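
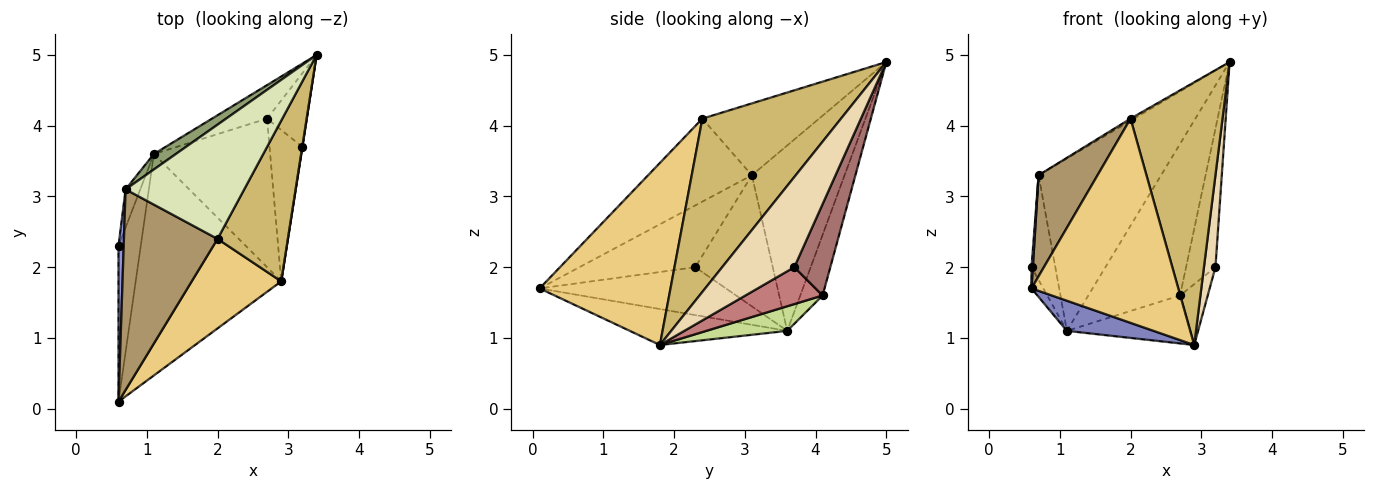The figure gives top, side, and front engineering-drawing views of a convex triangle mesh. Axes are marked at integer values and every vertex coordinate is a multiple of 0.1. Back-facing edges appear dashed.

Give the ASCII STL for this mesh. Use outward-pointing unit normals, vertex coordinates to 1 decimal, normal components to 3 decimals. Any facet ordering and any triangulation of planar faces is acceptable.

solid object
 facet normal -0.906 0.057 -0.420
  outer loop
   vertex 1.1 3.6 1.1
   vertex 0.6 0.1 1.7
   vertex 0.6 2.3 2.0
  endloop
 endfacet
 facet normal -0.238 -0.131 -0.962
  outer loop
   vertex 1.1 3.6 1.1
   vertex 2.9 1.8 0.9
   vertex 0.6 0.1 1.7
  endloop
 endfacet
 facet normal -0.996 -0.011 0.084
  outer loop
   vertex 0.7 3.1 3.3
   vertex 0.6 2.3 2.0
   vertex 0.6 0.1 1.7
  endloop
 endfacet
 facet normal -0.951 0.292 -0.106
  outer loop
   vertex 0.7 3.1 3.3
   vertex 1.1 3.6 1.1
   vertex 0.6 2.3 2.0
  endloop
 endfacet
 facet normal -0.602 0.795 0.071
  outer loop
   vertex 0.7 3.1 3.3
   vertex 3.4 5.0 4.9
   vertex 1.1 3.6 1.1
  endloop
 endfacet
 facet normal -0.231 0.950 -0.210
  outer loop
   vertex 2.7 4.1 1.6
   vertex 1.1 3.6 1.1
   vertex 3.4 5.0 4.9
  endloop
 endfacet
 facet normal 0.197 0.301 -0.933
  outer loop
   vertex 2.7 4.1 1.6
   vertex 2.9 1.8 0.9
   vertex 1.1 3.6 1.1
  endloop
 endfacet
 facet normal -0.518 0.016 0.855
  outer loop
   vertex 2.0 2.4 4.1
   vertex 3.4 5.0 4.9
   vertex 0.7 3.1 3.3
  endloop
 endfacet
 facet normal -0.621 -0.353 0.700
  outer loop
   vertex 2.0 2.4 4.1
   vertex 0.7 3.1 3.3
   vertex 0.6 0.1 1.7
  endloop
 endfacet
 facet normal 0.789 -0.524 0.320
  outer loop
   vertex 2.0 2.4 4.1
   vertex 2.9 1.8 0.9
   vertex 3.4 5.0 4.9
  endloop
 endfacet
 facet normal 0.632 -0.709 0.311
  outer loop
   vertex 2.0 2.4 4.1
   vertex 0.6 0.1 1.7
   vertex 2.9 1.8 0.9
  endloop
 endfacet
 facet normal 0.988 -0.157 0.002
  outer loop
   vertex 3.2 3.7 2.0
   vertex 3.4 5.0 4.9
   vertex 2.9 1.8 0.9
  endloop
 endfacet
 facet normal 0.734 0.599 -0.319
  outer loop
   vertex 3.2 3.7 2.0
   vertex 2.7 4.1 1.6
   vertex 3.4 5.0 4.9
  endloop
 endfacet
 facet normal 0.721 0.258 -0.643
  outer loop
   vertex 3.2 3.7 2.0
   vertex 2.9 1.8 0.9
   vertex 2.7 4.1 1.6
  endloop
 endfacet
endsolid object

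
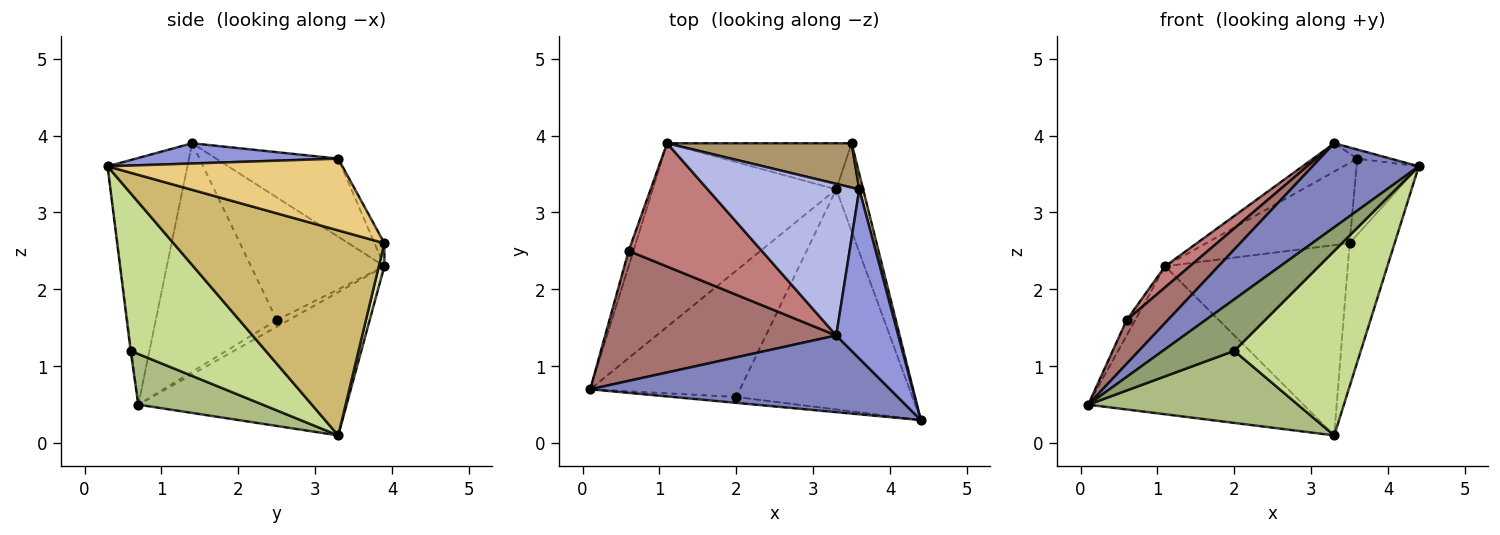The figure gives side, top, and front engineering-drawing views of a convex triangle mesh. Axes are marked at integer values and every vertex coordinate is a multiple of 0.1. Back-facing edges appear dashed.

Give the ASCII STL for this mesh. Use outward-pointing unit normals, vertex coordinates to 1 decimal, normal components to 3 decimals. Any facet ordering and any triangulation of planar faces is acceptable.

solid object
 facet normal -0.519 0.536 -0.665
  outer loop
   vertex 3.3 3.3 0.1
   vertex 0.1 0.7 0.5
   vertex 1.1 3.9 2.3
  endloop
 endfacet
 facet normal -0.485 -0.646 0.590
  outer loop
   vertex 3.3 1.4 3.9
   vertex 0.1 0.7 0.5
   vertex 4.4 0.3 3.6
  endloop
 endfacet
 facet normal 0.310 0.051 0.949
  outer loop
   vertex 3.3 1.4 3.9
   vertex 4.4 0.3 3.6
   vertex 3.6 3.3 3.7
  endloop
 endfacet
 facet normal -0.452 0.164 0.877
  outer loop
   vertex 3.3 1.4 3.9
   vertex 3.6 3.3 3.7
   vertex 1.1 3.9 2.3
  endloop
 endfacet
 facet normal -0.010 -0.993 -0.114
  outer loop
   vertex 2.0 0.6 1.2
   vertex 4.4 0.3 3.6
   vertex 0.1 0.7 0.5
  endloop
 endfacet
 facet normal 0.282 -0.475 -0.833
  outer loop
   vertex 2.0 0.6 1.2
   vertex 0.1 0.7 0.5
   vertex 3.3 3.3 0.1
  endloop
 endfacet
 facet normal 0.566 -0.530 -0.632
  outer loop
   vertex 2.0 0.6 1.2
   vertex 3.3 3.3 0.1
   vertex 4.4 0.3 3.6
  endloop
 endfacet
 facet normal 0.029 0.971 -0.235
  outer loop
   vertex 3.5 3.9 2.6
   vertex 3.3 3.3 0.1
   vertex 1.1 3.9 2.3
  endloop
 endfacet
 facet normal -0.060 0.874 0.482
  outer loop
   vertex 3.5 3.9 2.6
   vertex 1.1 3.9 2.3
   vertex 3.6 3.3 3.7
  endloop
 endfacet
 facet normal 0.970 0.207 -0.127
  outer loop
   vertex 3.5 3.9 2.6
   vertex 4.4 0.3 3.6
   vertex 3.3 3.3 0.1
  endloop
 endfacet
 facet normal 0.965 0.256 0.052
  outer loop
   vertex 3.5 3.9 2.6
   vertex 3.6 3.3 3.7
   vertex 4.4 0.3 3.6
  endloop
 endfacet
 facet normal -0.704 0.503 -0.503
  outer loop
   vertex 0.6 2.5 1.6
   vertex 1.1 3.9 2.3
   vertex 0.1 0.7 0.5
  endloop
 endfacet
 facet normal -0.684 -0.233 0.692
  outer loop
   vertex 0.6 2.5 1.6
   vertex 0.1 0.7 0.5
   vertex 3.3 1.4 3.9
  endloop
 endfacet
 facet normal -0.672 -0.125 0.730
  outer loop
   vertex 0.6 2.5 1.6
   vertex 3.3 1.4 3.9
   vertex 1.1 3.9 2.3
  endloop
 endfacet
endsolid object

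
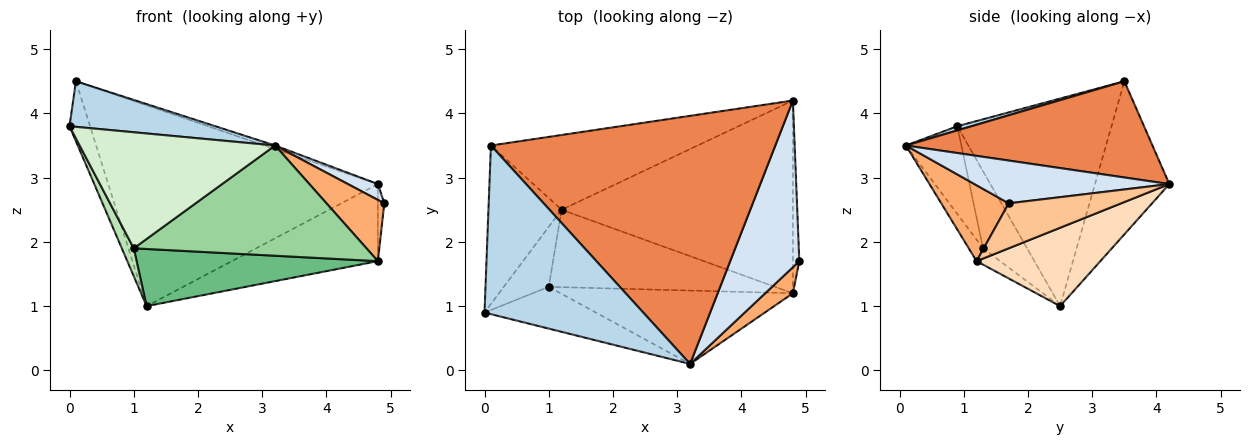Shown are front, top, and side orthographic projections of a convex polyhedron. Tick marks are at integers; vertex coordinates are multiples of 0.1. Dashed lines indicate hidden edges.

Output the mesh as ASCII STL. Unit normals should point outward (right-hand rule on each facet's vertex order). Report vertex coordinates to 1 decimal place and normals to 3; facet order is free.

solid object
 facet normal -0.936 0.125 -0.330
  outer loop
   vertex 1.2 2.5 1.0
   vertex 0.0 0.9 3.8
   vertex 0.1 3.5 4.5
  endloop
 endfacet
 facet normal -0.250 0.907 -0.338
  outer loop
   vertex 4.8 4.2 2.9
   vertex 1.2 2.5 1.0
   vertex 0.1 3.5 4.5
  endloop
 endfacet
 facet normal 0.025 -0.261 0.965
  outer loop
   vertex 3.2 0.1 3.5
   vertex 0.1 3.5 4.5
   vertex 0.0 0.9 3.8
  endloop
 endfacet
 facet normal 0.525 -0.081 0.847
  outer loop
   vertex 3.2 0.1 3.5
   vertex 4.9 1.7 2.6
   vertex 4.8 4.2 2.9
  endloop
 endfacet
 facet normal 0.320 0.014 0.947
  outer loop
   vertex 3.2 0.1 3.5
   vertex 4.8 4.2 2.9
   vertex 0.1 3.5 4.5
  endloop
 endfacet
 facet normal 0.732 -0.627 0.267
  outer loop
   vertex 4.8 1.2 1.7
   vertex 4.9 1.7 2.6
   vertex 3.2 0.1 3.5
  endloop
 endfacet
 facet normal 0.988 0.056 -0.141
  outer loop
   vertex 4.8 1.2 1.7
   vertex 4.8 4.2 2.9
   vertex 4.9 1.7 2.6
  endloop
 endfacet
 facet normal 0.300 0.354 -0.886
  outer loop
   vertex 4.8 1.2 1.7
   vertex 1.2 2.5 1.0
   vertex 4.8 4.2 2.9
  endloop
 endfacet
 facet normal -0.058 -0.593 -0.803
  outer loop
   vertex 1.0 1.3 1.9
   vertex 1.2 2.5 1.0
   vertex 4.8 1.2 1.7
  endloop
 endfacet
 facet normal -0.051 -0.831 -0.553
  outer loop
   vertex 1.0 1.3 1.9
   vertex 4.8 1.2 1.7
   vertex 3.2 0.1 3.5
  endloop
 endfacet
 facet normal -0.841 -0.228 -0.491
  outer loop
   vertex 1.0 1.3 1.9
   vertex 0.0 0.9 3.8
   vertex 1.2 2.5 1.0
  endloop
 endfacet
 facet normal -0.258 -0.909 -0.327
  outer loop
   vertex 1.0 1.3 1.9
   vertex 3.2 0.1 3.5
   vertex 0.0 0.9 3.8
  endloop
 endfacet
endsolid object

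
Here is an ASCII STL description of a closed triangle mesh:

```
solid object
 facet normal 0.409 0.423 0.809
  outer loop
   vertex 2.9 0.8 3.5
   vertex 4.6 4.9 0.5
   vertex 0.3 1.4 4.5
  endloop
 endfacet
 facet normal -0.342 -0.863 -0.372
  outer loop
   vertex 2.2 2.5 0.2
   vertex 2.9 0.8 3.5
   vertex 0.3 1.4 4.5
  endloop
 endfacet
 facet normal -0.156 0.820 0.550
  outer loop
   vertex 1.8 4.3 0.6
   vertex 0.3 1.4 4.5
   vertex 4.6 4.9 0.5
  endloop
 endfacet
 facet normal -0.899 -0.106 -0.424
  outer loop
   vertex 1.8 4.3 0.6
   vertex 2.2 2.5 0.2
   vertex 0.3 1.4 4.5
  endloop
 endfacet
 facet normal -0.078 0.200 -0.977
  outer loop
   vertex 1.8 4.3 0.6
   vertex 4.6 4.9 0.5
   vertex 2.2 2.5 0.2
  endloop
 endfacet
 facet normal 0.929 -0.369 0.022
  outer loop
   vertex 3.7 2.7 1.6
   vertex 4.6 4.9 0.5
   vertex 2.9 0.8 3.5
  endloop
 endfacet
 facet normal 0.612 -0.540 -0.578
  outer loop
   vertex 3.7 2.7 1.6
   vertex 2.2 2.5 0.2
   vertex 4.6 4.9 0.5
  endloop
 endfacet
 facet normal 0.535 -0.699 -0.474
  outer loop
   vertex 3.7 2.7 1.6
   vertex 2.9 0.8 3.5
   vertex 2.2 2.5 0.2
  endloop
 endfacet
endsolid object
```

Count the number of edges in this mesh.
12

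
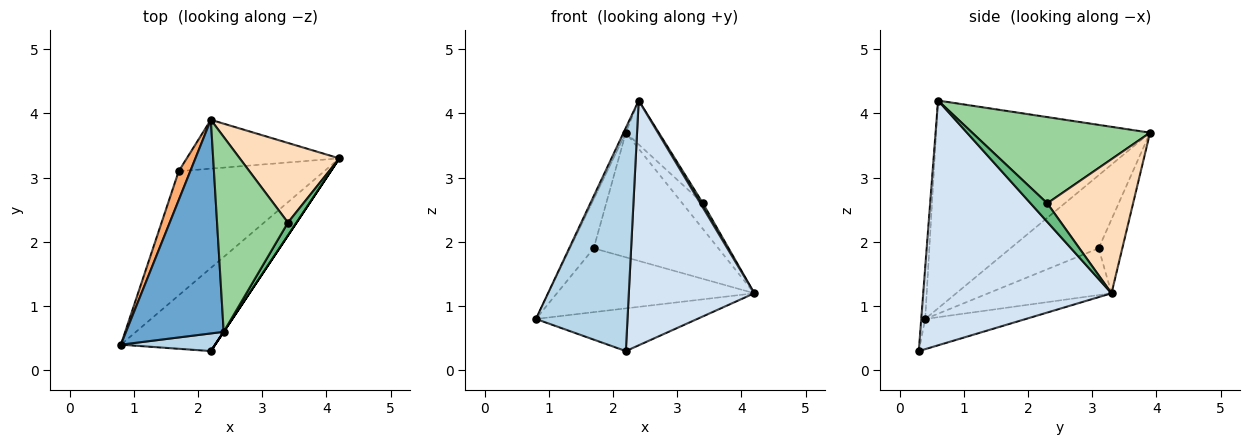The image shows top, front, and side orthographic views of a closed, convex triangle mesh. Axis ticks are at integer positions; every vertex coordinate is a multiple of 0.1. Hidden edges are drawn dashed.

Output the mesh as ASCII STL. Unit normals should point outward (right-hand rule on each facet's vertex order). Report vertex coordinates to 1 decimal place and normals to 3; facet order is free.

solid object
 facet normal -0.905 0.010 0.425
  outer loop
   vertex 2.4 0.6 4.2
   vertex 2.2 3.9 3.7
   vertex 0.8 0.4 0.8
  endloop
 endfacet
 facet normal -0.274 0.439 -0.855
  outer loop
   vertex 2.2 0.3 0.3
   vertex 0.8 0.4 0.8
   vertex 4.2 3.3 1.2
  endloop
 endfacet
 facet normal -0.043 -0.996 0.079
  outer loop
   vertex 2.2 0.3 0.3
   vertex 2.4 0.6 4.2
   vertex 0.8 0.4 0.8
  endloop
 endfacet
 facet normal 0.832 -0.555 0.000
  outer loop
   vertex 2.2 0.3 0.3
   vertex 4.2 3.3 1.2
   vertex 2.4 0.6 4.2
  endloop
 endfacet
 facet normal -0.275 0.440 -0.855
  outer loop
   vertex 1.7 3.1 1.9
   vertex 4.2 3.3 1.2
   vertex 0.8 0.4 0.8
  endloop
 endfacet
 facet normal -0.955 0.257 0.151
  outer loop
   vertex 1.7 3.1 1.9
   vertex 0.8 0.4 0.8
   vertex 2.2 3.9 3.7
  endloop
 endfacet
 facet normal -0.174 0.917 -0.359
  outer loop
   vertex 1.7 3.1 1.9
   vertex 2.2 3.9 3.7
   vertex 4.2 3.3 1.2
  endloop
 endfacet
 facet normal 0.788 0.189 0.585
  outer loop
   vertex 3.4 2.3 2.6
   vertex 4.2 3.3 1.2
   vertex 2.2 3.9 3.7
  endloop
 endfacet
 facet normal 0.899 -0.138 0.415
  outer loop
   vertex 3.4 2.3 2.6
   vertex 2.4 0.6 4.2
   vertex 4.2 3.3 1.2
  endloop
 endfacet
 facet normal 0.765 0.142 0.628
  outer loop
   vertex 3.4 2.3 2.6
   vertex 2.2 3.9 3.7
   vertex 2.4 0.6 4.2
  endloop
 endfacet
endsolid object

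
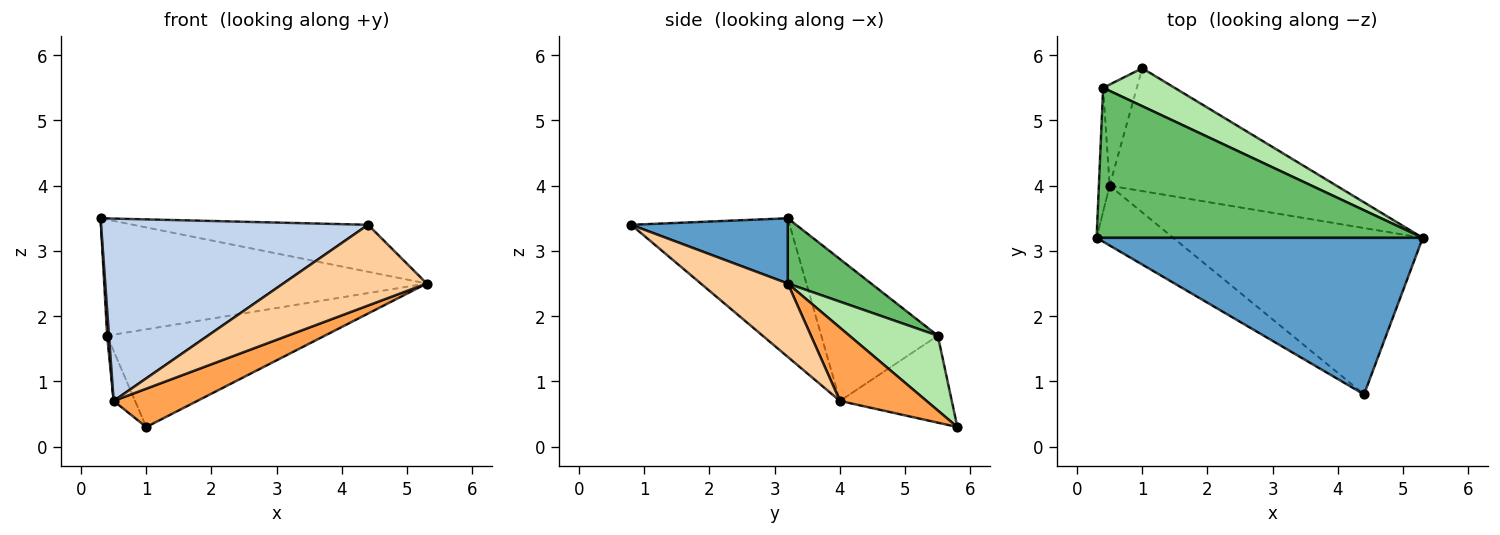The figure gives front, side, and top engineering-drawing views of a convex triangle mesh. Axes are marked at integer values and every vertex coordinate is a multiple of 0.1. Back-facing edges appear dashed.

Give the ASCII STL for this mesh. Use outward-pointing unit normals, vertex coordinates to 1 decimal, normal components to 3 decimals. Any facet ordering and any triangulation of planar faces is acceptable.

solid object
 facet normal 0.188 0.282 0.941
  outer loop
   vertex 4.4 0.8 3.4
   vertex 5.3 3.2 2.5
   vertex 0.3 3.2 3.5
  endloop
 endfacet
 facet normal -0.491 -0.828 -0.272
  outer loop
   vertex 0.5 4.0 0.7
   vertex 4.4 0.8 3.4
   vertex 0.3 3.2 3.5
  endloop
 endfacet
 facet normal 0.295 -0.285 -0.912
  outer loop
   vertex 0.5 4.0 0.7
   vertex 1.0 5.8 0.3
   vertex 5.3 3.2 2.5
  endloop
 endfacet
 facet normal 0.256 -0.422 -0.870
  outer loop
   vertex 0.5 4.0 0.7
   vertex 5.3 3.2 2.5
   vertex 4.4 0.8 3.4
  endloop
 endfacet
 facet normal 0.156 0.605 0.781
  outer loop
   vertex 0.4 5.5 1.7
   vertex 0.3 3.2 3.5
   vertex 5.3 3.2 2.5
  endloop
 endfacet
 facet normal 0.354 0.872 0.339
  outer loop
   vertex 0.4 5.5 1.7
   vertex 5.3 3.2 2.5
   vertex 1.0 5.8 0.3
  endloop
 endfacet
 facet normal -0.997 -0.016 -0.076
  outer loop
   vertex 0.4 5.5 1.7
   vertex 0.5 4.0 0.7
   vertex 0.3 3.2 3.5
  endloop
 endfacet
 facet normal -0.918 0.176 -0.356
  outer loop
   vertex 0.4 5.5 1.7
   vertex 1.0 5.8 0.3
   vertex 0.5 4.0 0.7
  endloop
 endfacet
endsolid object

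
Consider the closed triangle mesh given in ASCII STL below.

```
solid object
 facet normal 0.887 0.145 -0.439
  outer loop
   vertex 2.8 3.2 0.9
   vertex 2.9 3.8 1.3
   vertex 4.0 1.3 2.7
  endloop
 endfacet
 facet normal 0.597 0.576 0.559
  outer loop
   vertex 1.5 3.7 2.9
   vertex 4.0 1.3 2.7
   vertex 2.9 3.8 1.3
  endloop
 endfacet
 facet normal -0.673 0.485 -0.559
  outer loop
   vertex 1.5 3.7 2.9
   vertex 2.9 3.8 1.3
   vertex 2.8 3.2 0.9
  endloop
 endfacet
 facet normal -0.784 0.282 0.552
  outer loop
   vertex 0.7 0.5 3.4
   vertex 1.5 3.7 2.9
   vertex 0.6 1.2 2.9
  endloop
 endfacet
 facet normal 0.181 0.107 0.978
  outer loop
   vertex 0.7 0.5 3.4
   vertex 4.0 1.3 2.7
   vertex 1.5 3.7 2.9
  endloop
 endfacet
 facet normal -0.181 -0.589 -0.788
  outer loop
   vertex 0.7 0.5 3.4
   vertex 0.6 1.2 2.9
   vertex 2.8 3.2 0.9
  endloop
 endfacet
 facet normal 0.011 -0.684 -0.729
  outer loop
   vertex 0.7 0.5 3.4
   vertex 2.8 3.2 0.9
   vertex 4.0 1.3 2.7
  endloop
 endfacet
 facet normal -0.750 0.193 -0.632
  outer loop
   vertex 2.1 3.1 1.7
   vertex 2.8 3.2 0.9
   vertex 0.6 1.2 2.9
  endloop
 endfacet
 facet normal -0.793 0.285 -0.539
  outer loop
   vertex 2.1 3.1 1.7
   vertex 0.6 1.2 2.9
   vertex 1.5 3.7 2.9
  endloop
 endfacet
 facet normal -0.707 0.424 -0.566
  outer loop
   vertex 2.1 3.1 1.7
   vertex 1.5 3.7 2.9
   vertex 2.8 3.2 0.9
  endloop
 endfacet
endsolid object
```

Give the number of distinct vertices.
7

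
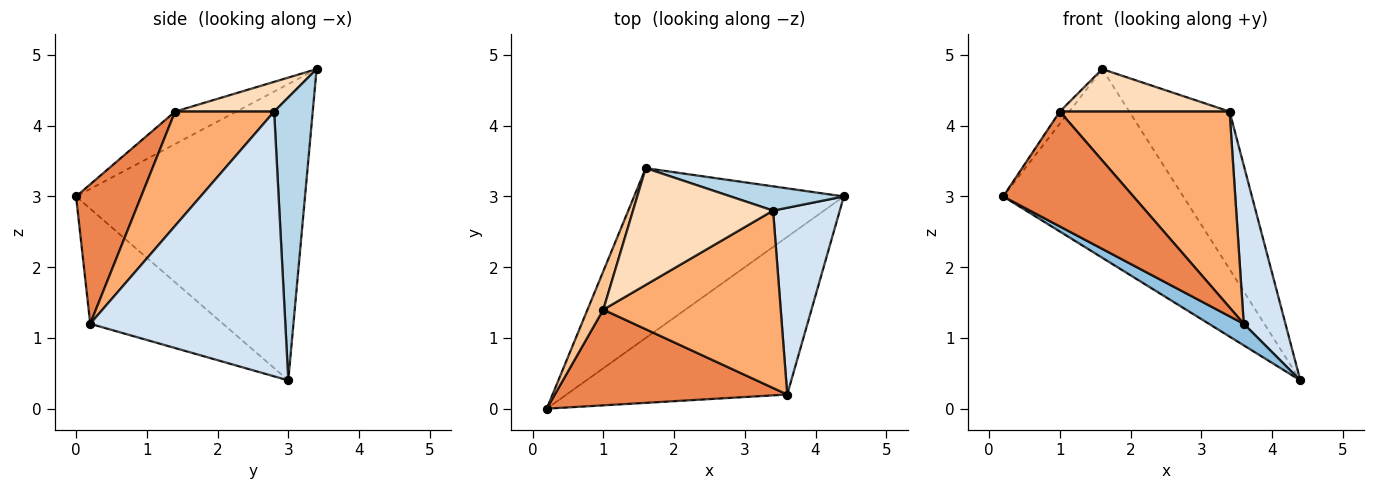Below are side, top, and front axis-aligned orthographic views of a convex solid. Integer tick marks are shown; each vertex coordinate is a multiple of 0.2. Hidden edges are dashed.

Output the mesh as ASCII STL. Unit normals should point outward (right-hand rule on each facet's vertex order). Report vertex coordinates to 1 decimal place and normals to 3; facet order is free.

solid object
 facet normal -0.687 0.540 -0.486
  outer loop
   vertex 1.6 3.4 4.8
   vertex 4.4 3.0 0.4
   vertex 0.2 0.0 3.0
  endloop
 endfacet
 facet normal -0.459 -0.120 -0.880
  outer loop
   vertex 3.6 0.2 1.2
   vertex 0.2 0.0 3.0
   vertex 4.4 3.0 0.4
  endloop
 endfacet
 facet normal 0.355 0.924 0.142
  outer loop
   vertex 3.4 2.8 4.2
   vertex 4.4 3.0 0.4
   vertex 1.6 3.4 4.8
  endloop
 endfacet
 facet normal 0.950 -0.203 0.239
  outer loop
   vertex 3.4 2.8 4.2
   vertex 3.6 0.2 1.2
   vertex 4.4 3.0 0.4
  endloop
 endfacet
 facet normal 0.359 -0.717 0.598
  outer loop
   vertex 1.0 1.4 4.2
   vertex 0.2 0.0 3.0
   vertex 3.6 0.2 1.2
  endloop
 endfacet
 facet normal 0.397 -0.680 0.616
  outer loop
   vertex 1.0 1.4 4.2
   vertex 3.6 0.2 1.2
   vertex 3.4 2.8 4.2
  endloop
 endfacet
 facet normal -0.891 0.137 0.434
  outer loop
   vertex 1.0 1.4 4.2
   vertex 1.6 3.4 4.8
   vertex 0.2 0.0 3.0
  endloop
 endfacet
 facet normal 0.196 -0.335 0.922
  outer loop
   vertex 1.0 1.4 4.2
   vertex 3.4 2.8 4.2
   vertex 1.6 3.4 4.8
  endloop
 endfacet
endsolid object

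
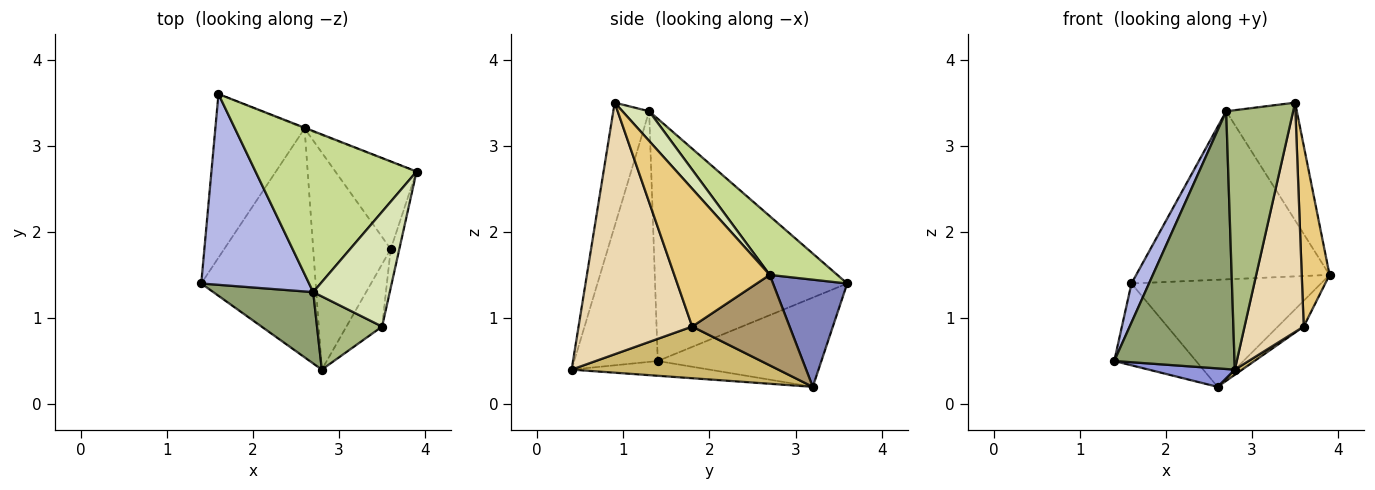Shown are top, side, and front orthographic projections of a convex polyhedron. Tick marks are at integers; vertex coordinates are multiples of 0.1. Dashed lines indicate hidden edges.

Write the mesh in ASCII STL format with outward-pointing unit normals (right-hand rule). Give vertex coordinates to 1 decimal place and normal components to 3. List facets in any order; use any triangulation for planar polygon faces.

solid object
 facet normal -0.667 0.333 -0.667
  outer loop
   vertex 2.6 3.2 0.2
   vertex 1.4 1.4 0.5
   vertex 1.6 3.6 1.4
  endloop
 endfacet
 facet normal 0.365 0.931 -0.007
  outer loop
   vertex 2.6 3.2 0.2
   vertex 1.6 3.6 1.4
   vertex 3.9 2.7 1.5
  endloop
 endfacet
 facet normal -0.128 -0.080 -0.989
  outer loop
   vertex 2.6 3.2 0.2
   vertex 2.8 0.4 0.4
   vertex 1.4 1.4 0.5
  endloop
 endfacet
 facet normal -0.910 -0.083 0.405
  outer loop
   vertex 2.7 1.3 3.4
   vertex 1.6 3.6 1.4
   vertex 1.4 1.4 0.5
  endloop
 endfacet
 facet normal -0.556 -0.801 0.222
  outer loop
   vertex 2.7 1.3 3.4
   vertex 1.4 1.4 0.5
   vertex 2.8 0.4 0.4
  endloop
 endfacet
 facet normal -0.458 -0.856 0.241
  outer loop
   vertex 2.7 1.3 3.4
   vertex 2.8 0.4 0.4
   vertex 3.5 0.9 3.5
  endloop
 endfacet
 facet normal 0.245 0.700 0.671
  outer loop
   vertex 2.7 1.3 3.4
   vertex 3.9 2.7 1.5
   vertex 1.6 3.6 1.4
  endloop
 endfacet
 facet normal 0.261 0.691 0.674
  outer loop
   vertex 2.7 1.3 3.4
   vertex 3.5 0.9 3.5
   vertex 3.9 2.7 1.5
  endloop
 endfacet
 facet normal 0.730 0.194 -0.655
  outer loop
   vertex 3.6 1.8 0.9
   vertex 2.6 3.2 0.2
   vertex 3.9 2.7 1.5
  endloop
 endfacet
 facet normal 0.555 -0.020 -0.832
  outer loop
   vertex 3.6 1.8 0.9
   vertex 2.8 0.4 0.4
   vertex 2.6 3.2 0.2
  endloop
 endfacet
 facet normal 0.958 -0.279 -0.060
  outer loop
   vertex 3.6 1.8 0.9
   vertex 3.9 2.7 1.5
   vertex 3.5 0.9 3.5
  endloop
 endfacet
 facet normal 0.880 -0.458 -0.125
  outer loop
   vertex 3.6 1.8 0.9
   vertex 3.5 0.9 3.5
   vertex 2.8 0.4 0.4
  endloop
 endfacet
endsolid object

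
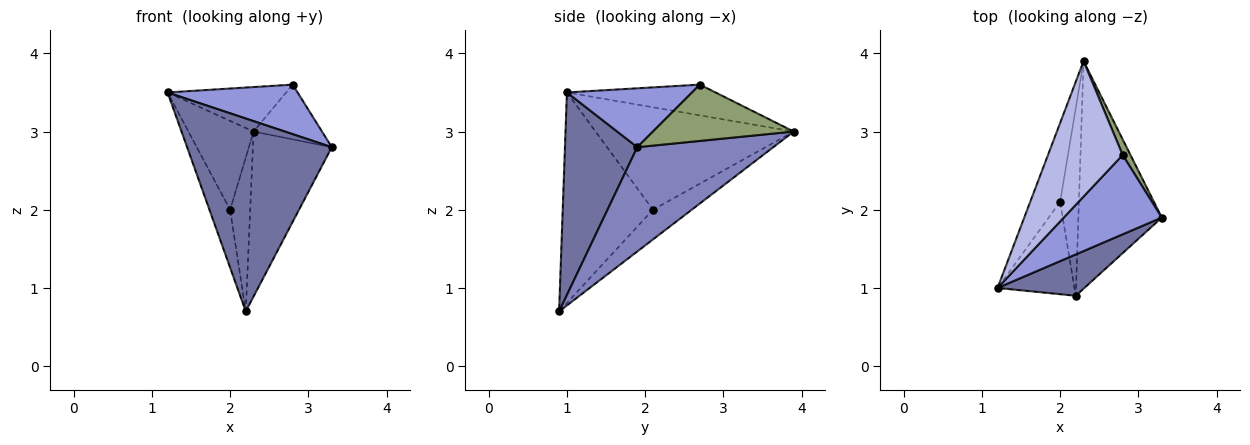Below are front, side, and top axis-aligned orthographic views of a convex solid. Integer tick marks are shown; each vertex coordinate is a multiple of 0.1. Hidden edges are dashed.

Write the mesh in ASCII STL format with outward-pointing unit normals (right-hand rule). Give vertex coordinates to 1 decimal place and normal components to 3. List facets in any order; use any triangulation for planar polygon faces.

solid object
 facet normal 0.439 -0.878 0.188
  outer loop
   vertex 2.2 0.9 0.7
   vertex 3.3 1.9 2.8
   vertex 1.2 1.0 3.5
  endloop
 endfacet
 facet normal 0.711 0.413 -0.569
  outer loop
   vertex 2.2 0.9 0.7
   vertex 2.3 3.9 3.0
   vertex 3.3 1.9 2.8
  endloop
 endfacet
 facet normal 0.454 -0.472 0.756
  outer loop
   vertex 2.8 2.7 3.6
   vertex 1.2 1.0 3.5
   vertex 3.3 1.9 2.8
  endloop
 endfacet
 facet normal -0.364 0.291 0.885
  outer loop
   vertex 2.8 2.7 3.6
   vertex 2.3 3.9 3.0
   vertex 1.2 1.0 3.5
  endloop
 endfacet
 facet normal 0.892 0.434 0.124
  outer loop
   vertex 2.8 2.7 3.6
   vertex 3.3 1.9 2.8
   vertex 2.3 3.9 3.0
  endloop
 endfacet
 facet normal -0.915 0.301 -0.267
  outer loop
   vertex 2.0 2.1 2.0
   vertex 1.2 1.0 3.5
   vertex 2.3 3.9 3.0
  endloop
 endfacet
 facet normal -0.918 0.210 -0.335
  outer loop
   vertex 2.0 2.1 2.0
   vertex 2.2 0.9 0.7
   vertex 1.2 1.0 3.5
  endloop
 endfacet
 facet normal -0.775 0.401 -0.489
  outer loop
   vertex 2.0 2.1 2.0
   vertex 2.3 3.9 3.0
   vertex 2.2 0.9 0.7
  endloop
 endfacet
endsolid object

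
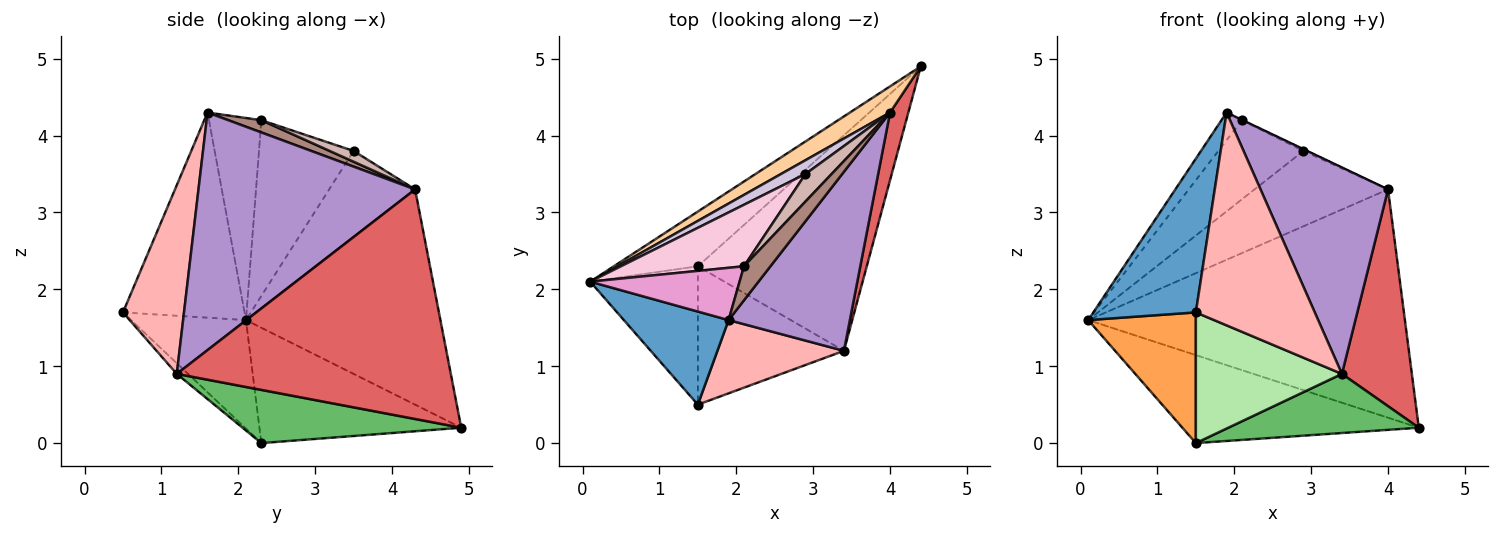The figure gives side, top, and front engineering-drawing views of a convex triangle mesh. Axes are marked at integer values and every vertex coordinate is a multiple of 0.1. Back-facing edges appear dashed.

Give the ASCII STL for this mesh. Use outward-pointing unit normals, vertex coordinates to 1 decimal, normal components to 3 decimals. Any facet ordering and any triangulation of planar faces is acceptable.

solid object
 facet normal -0.712 -0.600 0.364
  outer loop
   vertex 1.9 1.6 4.3
   vertex 0.1 2.1 1.6
   vertex 1.5 0.5 1.7
  endloop
 endfacet
 facet normal -0.587 0.688 -0.428
  outer loop
   vertex 1.5 2.3 0.0
   vertex 0.1 2.1 1.6
   vertex 4.4 4.9 0.2
  endloop
 endfacet
 facet normal -0.591 -0.554 -0.586
  outer loop
   vertex 1.5 2.3 0.0
   vertex 1.5 0.5 1.7
   vertex 0.1 2.1 1.6
  endloop
 endfacet
 facet normal -0.521 0.848 0.097
  outer loop
   vertex 4.0 4.3 3.3
   vertex 4.4 4.9 0.2
   vertex 0.1 2.1 1.6
  endloop
 endfacet
 facet normal 0.291 -0.253 -0.923
  outer loop
   vertex 3.4 1.2 0.9
   vertex 1.5 2.3 0.0
   vertex 4.4 4.9 0.2
  endloop
 endfacet
 facet normal -0.053 -0.686 -0.726
  outer loop
   vertex 3.4 1.2 0.9
   vertex 1.5 0.5 1.7
   vertex 1.5 2.3 0.0
  endloop
 endfacet
 facet normal 0.966 -0.247 0.077
  outer loop
   vertex 3.4 1.2 0.9
   vertex 4.4 4.9 0.2
   vertex 4.0 4.3 3.3
  endloop
 endfacet
 facet normal 0.437 -0.851 0.293
  outer loop
   vertex 3.4 1.2 0.9
   vertex 1.9 1.6 4.3
   vertex 1.5 0.5 1.7
  endloop
 endfacet
 facet normal 0.789 -0.464 0.403
  outer loop
   vertex 3.4 1.2 0.9
   vertex 4.0 4.3 3.3
   vertex 1.9 1.6 4.3
  endloop
 endfacet
 facet normal -0.535 0.831 0.152
  outer loop
   vertex 2.9 3.5 3.8
   vertex 4.0 4.3 3.3
   vertex 0.1 2.1 1.6
  endloop
 endfacet
 facet normal 0.420 0.010 0.908
  outer loop
   vertex 2.1 2.3 4.2
   vertex 1.9 1.6 4.3
   vertex 4.0 4.3 3.3
  endloop
 endfacet
 facet normal 0.380 0.054 0.923
  outer loop
   vertex 2.1 2.3 4.2
   vertex 4.0 4.3 3.3
   vertex 2.9 3.5 3.8
  endloop
 endfacet
 facet normal -0.767 0.300 0.567
  outer loop
   vertex 2.1 2.3 4.2
   vertex 0.1 2.1 1.6
   vertex 1.9 1.6 4.3
  endloop
 endfacet
 facet normal -0.659 0.593 0.462
  outer loop
   vertex 2.1 2.3 4.2
   vertex 2.9 3.5 3.8
   vertex 0.1 2.1 1.6
  endloop
 endfacet
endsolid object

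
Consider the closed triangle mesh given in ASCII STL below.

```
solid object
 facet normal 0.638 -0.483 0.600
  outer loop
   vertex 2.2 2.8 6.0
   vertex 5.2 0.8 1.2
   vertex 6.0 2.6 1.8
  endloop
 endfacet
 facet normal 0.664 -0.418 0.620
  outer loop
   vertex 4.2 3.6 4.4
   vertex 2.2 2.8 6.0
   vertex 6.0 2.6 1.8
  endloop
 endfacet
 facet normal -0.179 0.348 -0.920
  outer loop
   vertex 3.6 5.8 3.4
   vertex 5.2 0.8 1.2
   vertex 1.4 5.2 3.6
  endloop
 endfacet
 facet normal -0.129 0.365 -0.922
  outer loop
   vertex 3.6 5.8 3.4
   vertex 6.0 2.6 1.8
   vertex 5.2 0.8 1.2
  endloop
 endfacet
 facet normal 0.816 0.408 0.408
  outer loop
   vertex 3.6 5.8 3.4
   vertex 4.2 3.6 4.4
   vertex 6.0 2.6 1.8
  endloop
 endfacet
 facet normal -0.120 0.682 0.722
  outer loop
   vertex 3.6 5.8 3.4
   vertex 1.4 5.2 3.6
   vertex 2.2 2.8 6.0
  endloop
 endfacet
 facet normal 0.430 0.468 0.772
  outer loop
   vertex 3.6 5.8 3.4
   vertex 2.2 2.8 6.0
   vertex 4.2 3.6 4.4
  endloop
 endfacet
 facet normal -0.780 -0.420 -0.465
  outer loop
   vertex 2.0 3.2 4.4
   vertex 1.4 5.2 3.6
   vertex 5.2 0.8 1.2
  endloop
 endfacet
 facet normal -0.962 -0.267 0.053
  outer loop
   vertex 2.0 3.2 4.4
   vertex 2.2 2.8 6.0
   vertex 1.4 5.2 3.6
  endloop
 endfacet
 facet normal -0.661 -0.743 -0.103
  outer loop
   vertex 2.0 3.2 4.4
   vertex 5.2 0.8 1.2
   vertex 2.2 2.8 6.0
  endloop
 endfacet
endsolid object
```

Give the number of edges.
15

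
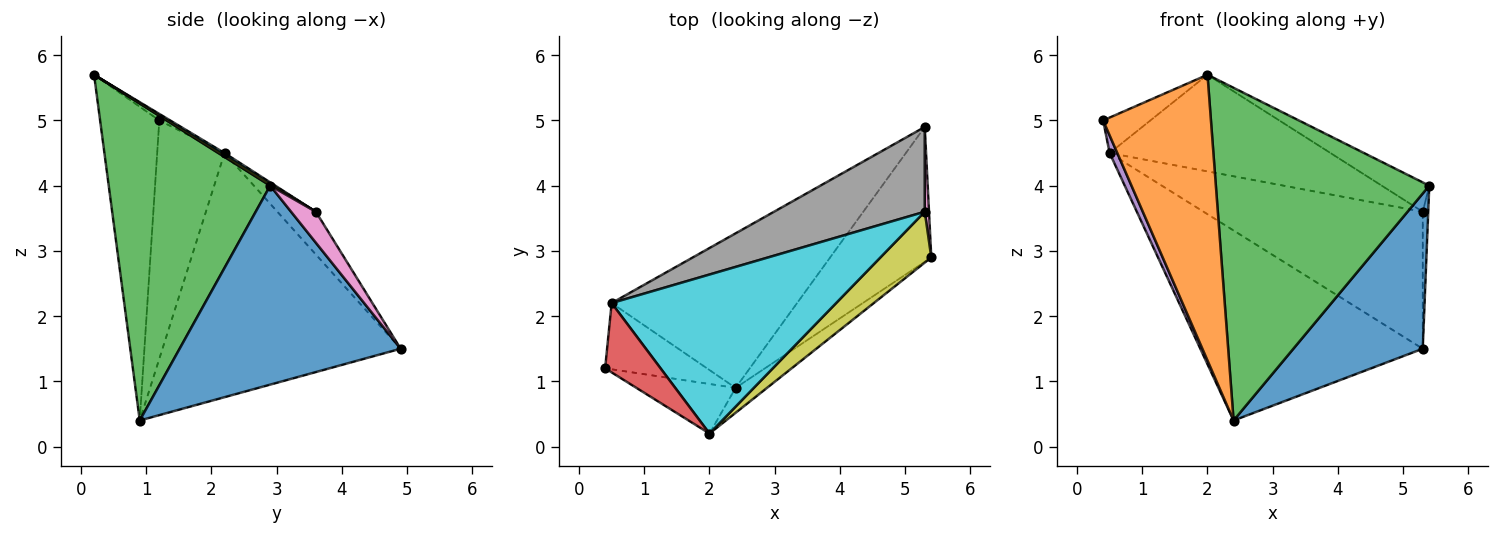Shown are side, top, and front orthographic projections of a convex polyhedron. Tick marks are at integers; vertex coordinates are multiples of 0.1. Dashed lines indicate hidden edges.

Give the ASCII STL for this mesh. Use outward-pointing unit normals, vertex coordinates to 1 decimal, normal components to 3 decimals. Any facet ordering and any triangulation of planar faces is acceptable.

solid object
 facet normal 0.790 -0.463 -0.402
  outer loop
   vertex 2.4 0.9 0.4
   vertex 5.3 4.9 1.5
   vertex 5.4 2.9 4.0
  endloop
 endfacet
 facet normal -0.476 -0.867 -0.150
  outer loop
   vertex 2.0 0.2 5.7
   vertex 0.4 1.2 5.0
   vertex 2.4 0.9 0.4
  endloop
 endfacet
 facet normal 0.602 -0.796 -0.060
  outer loop
   vertex 2.0 0.2 5.7
   vertex 2.4 0.9 0.4
   vertex 5.4 2.9 4.0
  endloop
 endfacet
 facet normal -0.104 0.453 0.885
  outer loop
   vertex 0.5 2.2 4.5
   vertex 0.4 1.2 5.0
   vertex 2.0 0.2 5.7
  endloop
 endfacet
 facet normal -0.915 -0.104 -0.391
  outer loop
   vertex 0.5 2.2 4.5
   vertex 2.4 0.9 0.4
   vertex 0.4 1.2 5.0
  endloop
 endfacet
 facet normal -0.639 0.597 -0.485
  outer loop
   vertex 0.5 2.2 4.5
   vertex 5.3 4.9 1.5
   vertex 2.4 0.9 0.4
  endloop
 endfacet
 facet normal 0.968 0.214 0.132
  outer loop
   vertex 5.3 3.6 3.6
   vertex 5.4 2.9 4.0
   vertex 5.3 4.9 1.5
  endloop
 endfacet
 facet normal -0.148 0.841 0.521
  outer loop
   vertex 5.3 3.6 3.6
   vertex 5.3 4.9 1.5
   vertex 0.5 2.2 4.5
  endloop
 endfacet
 facet normal 0.036 0.500 0.865
  outer loop
   vertex 5.3 3.6 3.6
   vertex 2.0 0.2 5.7
   vertex 5.4 2.9 4.0
  endloop
 endfacet
 facet normal 0.009 0.519 0.855
  outer loop
   vertex 5.3 3.6 3.6
   vertex 0.5 2.2 4.5
   vertex 2.0 0.2 5.7
  endloop
 endfacet
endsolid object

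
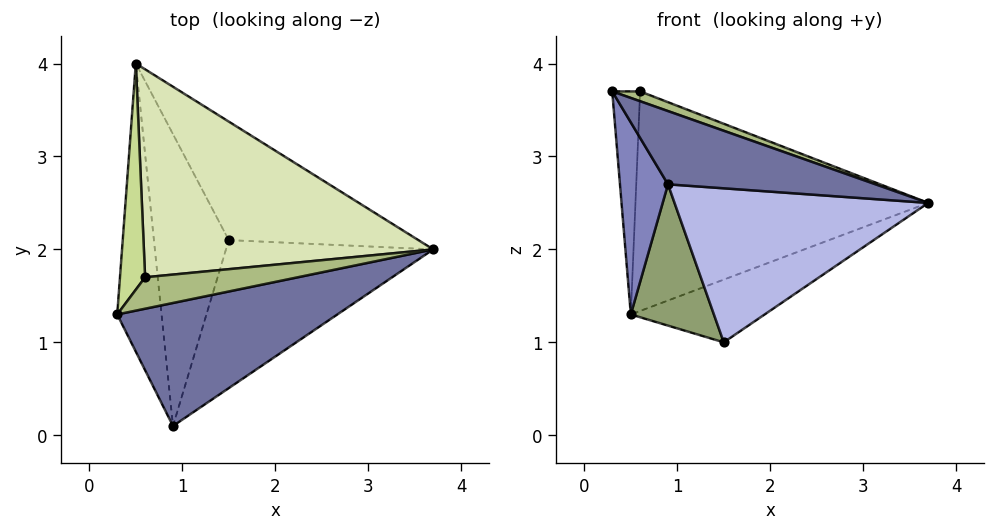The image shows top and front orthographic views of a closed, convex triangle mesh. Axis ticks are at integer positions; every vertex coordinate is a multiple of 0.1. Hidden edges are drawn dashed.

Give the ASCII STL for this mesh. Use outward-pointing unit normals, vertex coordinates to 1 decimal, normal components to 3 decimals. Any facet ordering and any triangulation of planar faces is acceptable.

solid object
 facet normal 0.378 -0.474 0.795
  outer loop
   vertex 0.9 0.1 2.7
   vertex 3.7 2.0 2.5
   vertex 0.3 1.3 3.7
  endloop
 endfacet
 facet normal -0.928 -0.206 -0.309
  outer loop
   vertex 0.9 0.1 2.7
   vertex 0.3 1.3 3.7
   vertex 0.5 4.0 1.3
  endloop
 endfacet
 facet normal 0.529 0.397 -0.750
  outer loop
   vertex 1.5 2.1 1.0
   vertex 0.5 4.0 1.3
   vertex 3.7 2.0 2.5
  endloop
 endfacet
 facet normal 0.403 -0.660 -0.634
  outer loop
   vertex 1.5 2.1 1.0
   vertex 3.7 2.0 2.5
   vertex 0.9 0.1 2.7
  endloop
 endfacet
 facet normal -0.739 -0.293 -0.606
  outer loop
   vertex 1.5 2.1 1.0
   vertex 0.9 0.1 2.7
   vertex 0.5 4.0 1.3
  endloop
 endfacet
 facet normal 0.370 -0.278 0.887
  outer loop
   vertex 0.6 1.7 3.7
   vertex 0.3 1.3 3.7
   vertex 3.7 2.0 2.5
  endloop
 endfacet
 facet normal -0.683 0.513 0.520
  outer loop
   vertex 0.6 1.7 3.7
   vertex 0.5 4.0 1.3
   vertex 0.3 1.3 3.7
  endloop
 endfacet
 facet normal 0.192 0.713 0.675
  outer loop
   vertex 0.6 1.7 3.7
   vertex 3.7 2.0 2.5
   vertex 0.5 4.0 1.3
  endloop
 endfacet
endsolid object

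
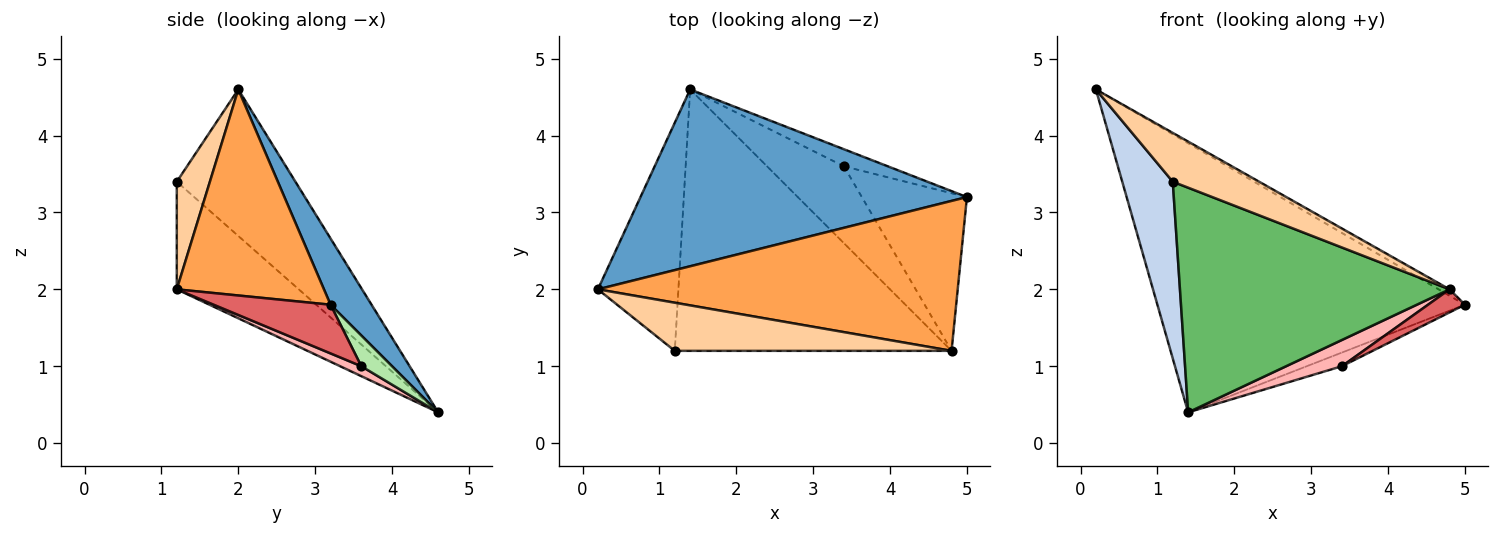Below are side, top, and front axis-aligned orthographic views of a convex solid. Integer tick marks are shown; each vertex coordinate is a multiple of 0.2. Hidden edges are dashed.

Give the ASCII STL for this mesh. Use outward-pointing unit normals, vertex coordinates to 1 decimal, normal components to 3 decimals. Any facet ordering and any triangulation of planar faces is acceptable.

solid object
 facet normal 0.111 0.831 0.546
  outer loop
   vertex 1.4 4.6 0.4
   vertex 0.2 2.0 4.6
   vertex 5.0 3.2 1.8
  endloop
 endfacet
 facet normal -0.821 -0.350 -0.451
  outer loop
   vertex 1.2 1.2 3.4
   vertex 0.2 2.0 4.6
   vertex 1.4 4.6 0.4
  endloop
 endfacet
 facet normal 0.497 0.037 0.867
  outer loop
   vertex 4.8 1.2 2.0
   vertex 5.0 3.2 1.8
   vertex 0.2 2.0 4.6
  endloop
 endfacet
 facet normal 0.263 -0.687 0.677
  outer loop
   vertex 4.8 1.2 2.0
   vertex 0.2 2.0 4.6
   vertex 1.2 1.2 3.4
  endloop
 endfacet
 facet normal -0.283 -0.625 -0.727
  outer loop
   vertex 4.8 1.2 2.0
   vertex 1.2 1.2 3.4
   vertex 1.4 4.6 0.4
  endloop
 endfacet
 facet normal 0.480 0.548 -0.685
  outer loop
   vertex 3.4 3.6 1.0
   vertex 1.4 4.6 0.4
   vertex 5.0 3.2 1.8
  endloop
 endfacet
 facet normal 0.417 -0.132 -0.899
  outer loop
   vertex 3.4 3.6 1.0
   vertex 5.0 3.2 1.8
   vertex 4.8 1.2 2.0
  endloop
 endfacet
 facet normal 0.122 -0.321 -0.939
  outer loop
   vertex 3.4 3.6 1.0
   vertex 4.8 1.2 2.0
   vertex 1.4 4.6 0.4
  endloop
 endfacet
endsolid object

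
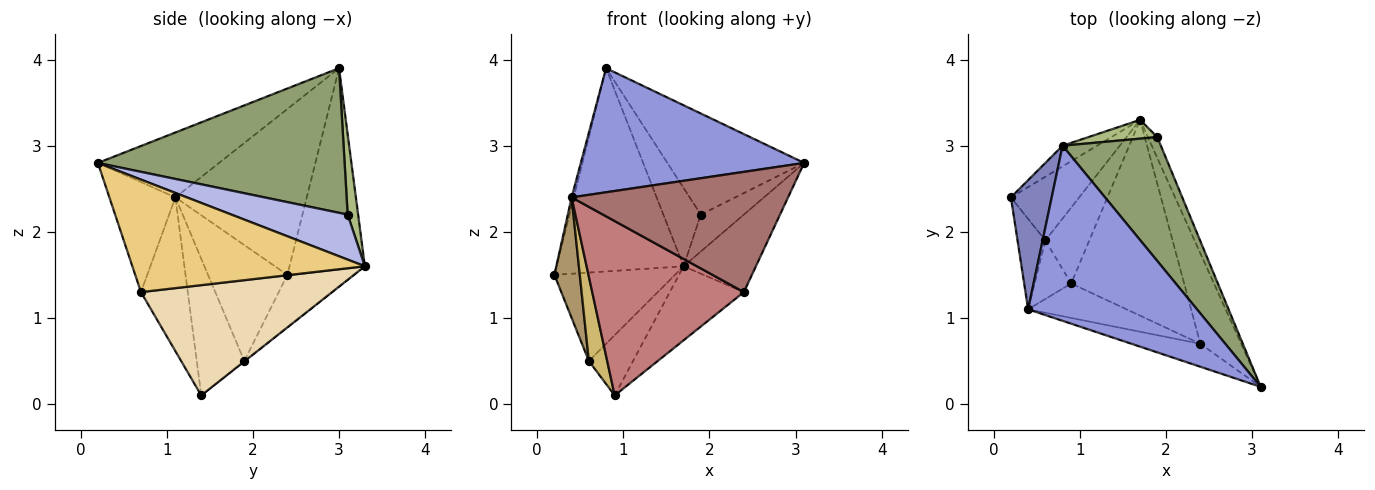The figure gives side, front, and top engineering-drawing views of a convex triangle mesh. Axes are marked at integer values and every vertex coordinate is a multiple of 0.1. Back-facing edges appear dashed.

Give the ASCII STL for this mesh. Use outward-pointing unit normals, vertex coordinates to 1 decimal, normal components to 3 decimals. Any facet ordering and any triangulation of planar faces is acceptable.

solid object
 facet normal -0.508 0.857 -0.087
  outer loop
   vertex 0.8 3.0 3.9
   vertex 1.7 3.3 1.6
   vertex 0.2 2.4 1.5
  endloop
 endfacet
 facet normal -0.971 0.016 0.239
  outer loop
   vertex 0.4 1.1 2.4
   vertex 0.8 3.0 3.9
   vertex 0.2 2.4 1.5
  endloop
 endfacet
 facet normal -0.299 -0.552 0.779
  outer loop
   vertex 0.4 1.1 2.4
   vertex 3.1 0.2 2.8
   vertex 0.8 3.0 3.9
  endloop
 endfacet
 facet normal 0.920 0.341 -0.193
  outer loop
   vertex 1.9 3.1 2.2
   vertex 3.1 0.2 2.8
   vertex 1.7 3.3 1.6
  endloop
 endfacet
 facet normal 0.752 0.417 0.511
  outer loop
   vertex 1.9 3.1 2.2
   vertex 0.8 3.0 3.9
   vertex 3.1 0.2 2.8
  endloop
 endfacet
 facet normal 0.263 0.938 0.225
  outer loop
   vertex 1.9 3.1 2.2
   vertex 1.7 3.3 1.6
   vertex 0.8 3.0 3.9
  endloop
 endfacet
 facet normal -0.409 0.740 -0.534
  outer loop
   vertex 0.6 1.9 0.5
   vertex 0.2 2.4 1.5
   vertex 1.7 3.3 1.6
  endloop
 endfacet
 facet normal -0.008 0.622 -0.783
  outer loop
   vertex 0.6 1.9 0.5
   vertex 1.7 3.3 1.6
   vertex 0.9 1.4 0.1
  endloop
 endfacet
 facet normal -0.928 -0.297 -0.223
  outer loop
   vertex 0.6 1.9 0.5
   vertex 0.4 1.1 2.4
   vertex 0.2 2.4 1.5
  endloop
 endfacet
 facet normal -0.905 -0.349 -0.242
  outer loop
   vertex 0.6 1.9 0.5
   vertex 0.9 1.4 0.1
   vertex 0.4 1.1 2.4
  endloop
 endfacet
 facet normal 0.902 0.281 -0.327
  outer loop
   vertex 2.4 0.7 1.3
   vertex 1.7 3.3 1.6
   vertex 3.1 0.2 2.8
  endloop
 endfacet
 facet normal 0.674 0.261 -0.691
  outer loop
   vertex 2.4 0.7 1.3
   vertex 0.9 1.4 0.1
   vertex 1.7 3.3 1.6
  endloop
 endfacet
 facet normal -0.287 -0.941 -0.180
  outer loop
   vertex 2.4 0.7 1.3
   vertex 3.1 0.2 2.8
   vertex 0.4 1.1 2.4
  endloop
 endfacet
 facet normal -0.290 -0.939 -0.185
  outer loop
   vertex 2.4 0.7 1.3
   vertex 0.4 1.1 2.4
   vertex 0.9 1.4 0.1
  endloop
 endfacet
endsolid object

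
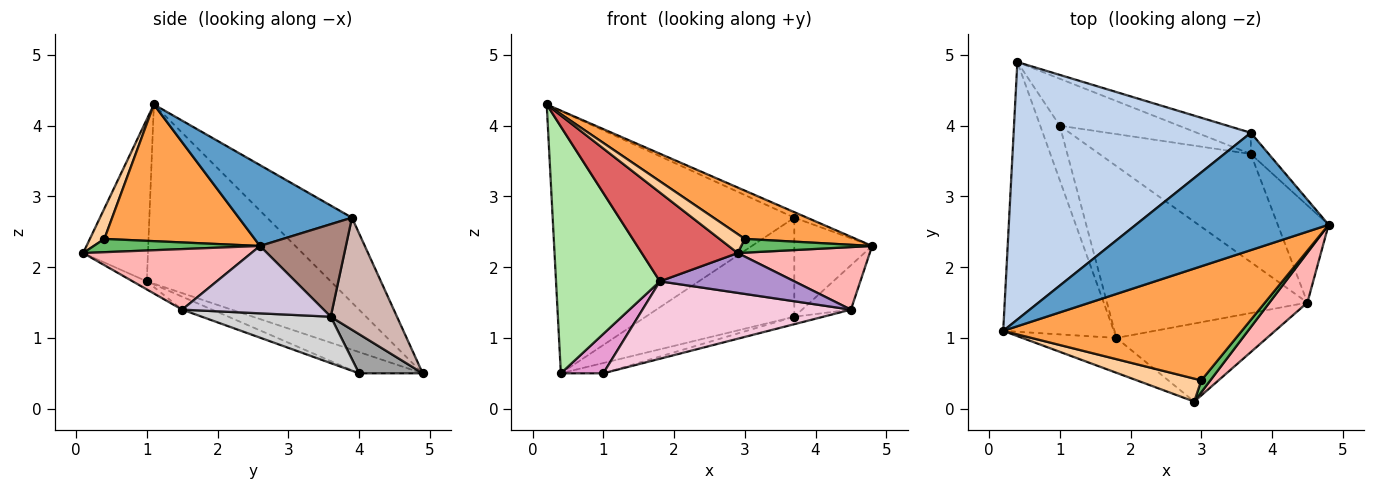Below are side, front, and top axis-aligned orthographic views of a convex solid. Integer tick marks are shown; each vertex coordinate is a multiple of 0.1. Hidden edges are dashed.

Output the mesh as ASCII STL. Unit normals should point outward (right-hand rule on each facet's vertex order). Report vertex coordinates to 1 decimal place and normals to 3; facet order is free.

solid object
 facet normal 0.386 0.043 0.921
  outer loop
   vertex 3.7 3.9 2.7
   vertex 0.2 1.1 4.3
   vertex 4.8 2.6 2.3
  endloop
 endfacet
 facet normal -0.243 0.692 0.679
  outer loop
   vertex 3.7 3.9 2.7
   vertex 0.4 4.9 0.5
   vertex 0.2 1.1 4.3
  endloop
 endfacet
 facet normal 0.467 -0.345 0.815
  outer loop
   vertex 3.0 0.4 2.4
   vertex 4.8 2.6 2.3
   vertex 0.2 1.1 4.3
  endloop
 endfacet
 facet normal 0.343 -0.598 0.725
  outer loop
   vertex 3.0 0.4 2.4
   vertex 0.2 1.1 4.3
   vertex 2.9 0.1 2.2
  endloop
 endfacet
 facet normal 0.693 -0.545 0.472
  outer loop
   vertex 3.0 0.4 2.4
   vertex 2.9 0.1 2.2
   vertex 4.8 2.6 2.3
  endloop
 endfacet
 facet normal -0.767 -0.433 -0.474
  outer loop
   vertex 1.8 1.0 1.8
   vertex 0.2 1.1 4.3
   vertex 0.4 4.9 0.5
  endloop
 endfacet
 facet normal -0.532 -0.788 -0.309
  outer loop
   vertex 1.8 1.0 1.8
   vertex 2.9 0.1 2.2
   vertex 0.2 1.1 4.3
  endloop
 endfacet
 facet normal 0.706 -0.554 0.442
  outer loop
   vertex 4.5 1.5 1.4
   vertex 4.8 2.6 2.3
   vertex 2.9 0.1 2.2
  endloop
 endfacet
 facet normal -0.048 -0.454 -0.890
  outer loop
   vertex 4.5 1.5 1.4
   vertex 2.9 0.1 2.2
   vertex 1.8 1.0 1.8
  endloop
 endfacet
 facet normal 0.769 0.265 -0.581
  outer loop
   vertex 3.7 3.6 1.3
   vertex 4.8 2.6 2.3
   vertex 4.5 1.5 1.4
  endloop
 endfacet
 facet normal 0.734 0.665 -0.142
  outer loop
   vertex 3.7 3.6 1.3
   vertex 3.7 3.9 2.7
   vertex 4.8 2.6 2.3
  endloop
 endfacet
 facet normal 0.400 0.896 -0.192
  outer loop
   vertex 3.7 3.6 1.3
   vertex 0.4 4.9 0.5
   vertex 3.7 3.9 2.7
  endloop
 endfacet
 facet normal -0.660 -0.440 -0.609
  outer loop
   vertex 1.0 4.0 0.5
   vertex 1.8 1.0 1.8
   vertex 0.4 4.9 0.5
  endloop
 endfacet
 facet normal -0.059 -0.410 -0.910
  outer loop
   vertex 1.0 4.0 0.5
   vertex 4.5 1.5 1.4
   vertex 1.8 1.0 1.8
  endloop
 endfacet
 facet normal 0.306 0.204 -0.930
  outer loop
   vertex 1.0 4.0 0.5
   vertex 0.4 4.9 0.5
   vertex 3.7 3.6 1.3
  endloop
 endfacet
 facet normal 0.292 0.066 -0.954
  outer loop
   vertex 1.0 4.0 0.5
   vertex 3.7 3.6 1.3
   vertex 4.5 1.5 1.4
  endloop
 endfacet
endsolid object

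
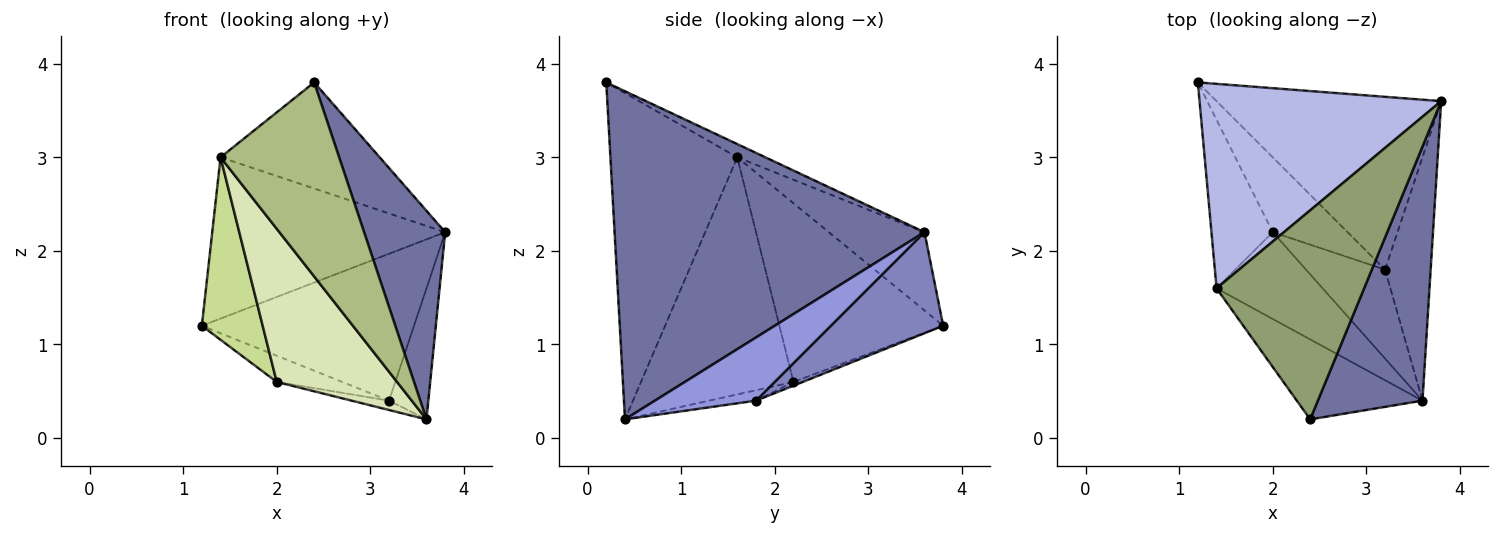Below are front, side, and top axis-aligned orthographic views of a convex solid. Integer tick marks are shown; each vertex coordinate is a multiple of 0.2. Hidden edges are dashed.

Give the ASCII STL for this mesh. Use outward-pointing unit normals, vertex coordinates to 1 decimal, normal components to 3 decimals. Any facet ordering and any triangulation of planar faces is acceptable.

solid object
 facet normal 0.924 -0.242 0.295
  outer loop
   vertex 3.6 0.4 0.2
   vertex 3.8 3.6 2.2
   vertex 2.4 0.2 3.8
  endloop
 endfacet
 facet normal 0.324 0.613 -0.721
  outer loop
   vertex 3.2 1.8 0.4
   vertex 1.2 3.8 1.2
   vertex 3.8 3.6 2.2
  endloop
 endfacet
 facet normal 0.773 0.301 -0.558
  outer loop
   vertex 3.2 1.8 0.4
   vertex 3.8 3.6 2.2
   vertex 3.6 0.4 0.2
  endloop
 endfacet
 facet normal -0.247 0.600 0.761
  outer loop
   vertex 1.4 1.6 3.0
   vertex 3.8 3.6 2.2
   vertex 1.2 3.8 1.2
  endloop
 endfacet
 facet normal -0.080 0.451 0.889
  outer loop
   vertex 1.4 1.6 3.0
   vertex 2.4 0.2 3.8
   vertex 3.8 3.6 2.2
  endloop
 endfacet
 facet normal -0.703 -0.657 -0.271
  outer loop
   vertex 1.4 1.6 3.0
   vertex 3.6 0.4 0.2
   vertex 2.4 0.2 3.8
  endloop
 endfacet
 facet normal -0.892 -0.331 -0.306
  outer loop
   vertex 2.0 2.2 0.6
   vertex 1.4 1.6 3.0
   vertex 1.2 3.8 1.2
  endloop
 endfacet
 facet normal -0.741 -0.585 -0.331
  outer loop
   vertex 2.0 2.2 0.6
   vertex 3.6 0.4 0.2
   vertex 1.4 1.6 3.0
  endloop
 endfacet
 facet normal -0.047 0.330 -0.943
  outer loop
   vertex 2.0 2.2 0.6
   vertex 1.2 3.8 1.2
   vertex 3.2 1.8 0.4
  endloop
 endfacet
 facet normal -0.130 0.104 -0.986
  outer loop
   vertex 2.0 2.2 0.6
   vertex 3.2 1.8 0.4
   vertex 3.6 0.4 0.2
  endloop
 endfacet
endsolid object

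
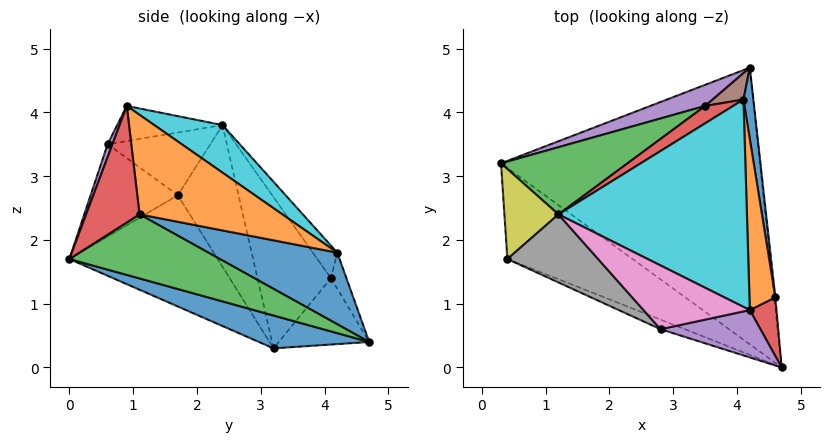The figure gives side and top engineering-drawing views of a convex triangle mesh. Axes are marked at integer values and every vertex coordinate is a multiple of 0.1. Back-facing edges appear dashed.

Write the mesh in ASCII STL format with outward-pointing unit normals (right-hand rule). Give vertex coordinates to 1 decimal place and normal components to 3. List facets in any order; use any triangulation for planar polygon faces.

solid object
 facet normal 0.122 -0.253 -0.960
  outer loop
   vertex 4.2 4.7 0.4
   vertex 4.7 0.0 1.7
   vertex 0.3 3.2 0.3
  endloop
 endfacet
 facet normal -0.417 -0.778 -0.469
  outer loop
   vertex 0.4 1.7 2.7
   vertex 0.3 3.2 0.3
   vertex 4.7 0.0 1.7
  endloop
 endfacet
 facet normal 0.995 0.101 -0.017
  outer loop
   vertex 4.6 1.1 2.4
   vertex 4.7 0.0 1.7
   vertex 4.2 4.7 0.4
  endloop
 endfacet
 facet normal 0.973 -0.053 0.223
  outer loop
   vertex 4.6 1.1 2.4
   vertex 4.2 0.9 4.1
   vertex 4.7 0.0 1.7
  endloop
 endfacet
 facet normal 0.046 -0.932 0.359
  outer loop
   vertex 2.8 0.6 3.5
   vertex 4.7 0.0 1.7
   vertex 4.2 0.9 4.1
  endloop
 endfacet
 facet normal -0.386 -0.917 -0.102
  outer loop
   vertex 2.8 0.6 3.5
   vertex 0.4 1.7 2.7
   vertex 4.7 0.0 1.7
  endloop
 endfacet
 facet normal -0.287 -0.400 0.870
  outer loop
   vertex 1.2 2.4 3.8
   vertex 2.8 0.6 3.5
   vertex 4.2 0.9 4.1
  endloop
 endfacet
 facet normal -0.478 -0.541 0.692
  outer loop
   vertex 1.2 2.4 3.8
   vertex 0.4 1.7 2.7
   vertex 2.8 0.6 3.5
  endloop
 endfacet
 facet normal -0.833 0.453 0.318
  outer loop
   vertex 1.2 2.4 3.8
   vertex 0.3 3.2 0.3
   vertex 0.4 1.7 2.7
  endloop
 endfacet
 facet normal 0.202 0.564 0.801
  outer loop
   vertex 4.1 4.2 1.8
   vertex 1.2 2.4 3.8
   vertex 4.2 0.9 4.1
  endloop
 endfacet
 facet normal 0.974 0.183 0.135
  outer loop
   vertex 4.1 4.2 1.8
   vertex 4.6 1.1 2.4
   vertex 4.2 4.7 0.4
  endloop
 endfacet
 facet normal 0.948 0.201 0.247
  outer loop
   vertex 4.1 4.2 1.8
   vertex 4.2 0.9 4.1
   vertex 4.6 1.1 2.4
  endloop
 endfacet
 facet normal -0.351 0.889 0.293
  outer loop
   vertex 3.5 4.1 1.4
   vertex 0.3 3.2 0.3
   vertex 1.2 2.4 3.8
  endloop
 endfacet
 facet normal -0.347 0.889 0.298
  outer loop
   vertex 3.5 4.1 1.4
   vertex 1.2 2.4 3.8
   vertex 4.1 4.2 1.8
  endloop
 endfacet
 facet normal -0.350 0.891 0.289
  outer loop
   vertex 3.5 4.1 1.4
   vertex 4.2 4.7 0.4
   vertex 0.3 3.2 0.3
  endloop
 endfacet
 facet normal -0.344 0.892 0.294
  outer loop
   vertex 3.5 4.1 1.4
   vertex 4.1 4.2 1.8
   vertex 4.2 4.7 0.4
  endloop
 endfacet
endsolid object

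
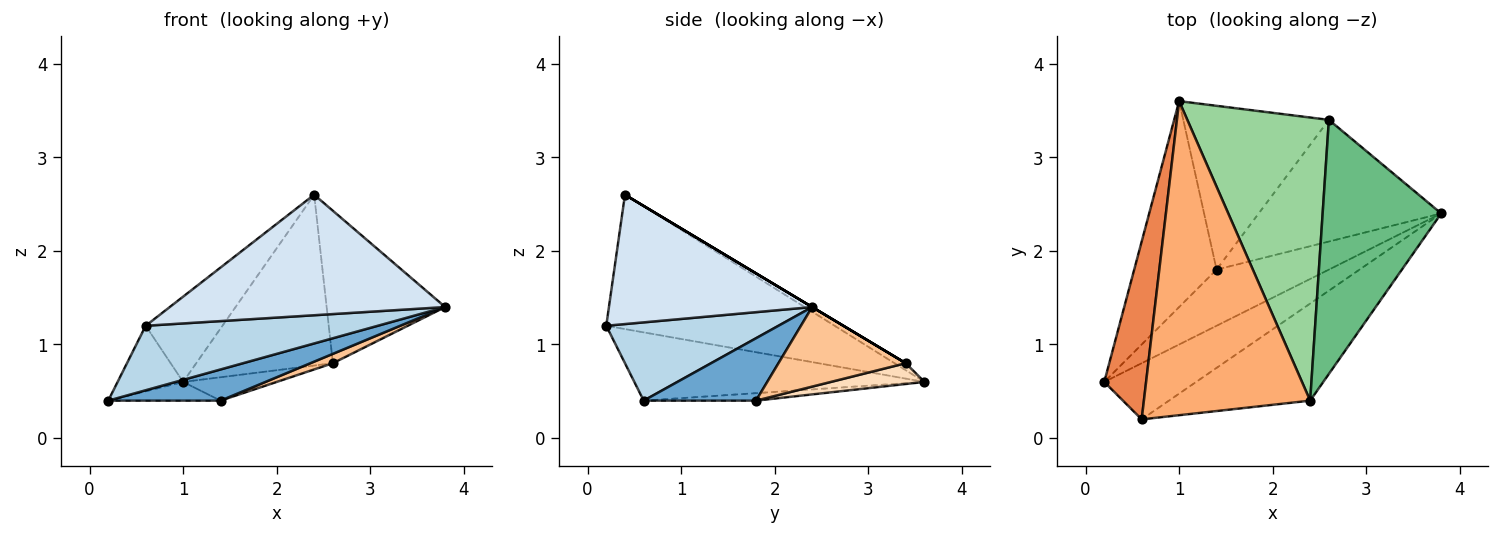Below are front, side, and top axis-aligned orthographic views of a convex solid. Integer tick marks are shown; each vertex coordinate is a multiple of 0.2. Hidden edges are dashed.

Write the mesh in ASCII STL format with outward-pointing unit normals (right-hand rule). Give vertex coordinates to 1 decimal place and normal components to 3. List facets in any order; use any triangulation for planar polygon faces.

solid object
 facet normal 0.437 -0.437 -0.786
  outer loop
   vertex 1.4 1.8 0.4
   vertex 3.8 2.4 1.4
   vertex 0.2 0.6 0.4
  endloop
 endfacet
 facet normal -0.090 0.090 -0.992
  outer loop
   vertex 1.4 1.8 0.4
   vertex 0.2 0.6 0.4
   vertex 1.0 3.6 0.6
  endloop
 endfacet
 facet normal 0.488 -0.658 -0.573
  outer loop
   vertex 0.6 0.2 1.2
   vertex 0.2 0.6 0.4
   vertex 3.8 2.4 1.4
  endloop
 endfacet
 facet normal 0.498 -0.675 -0.544
  outer loop
   vertex 0.6 0.2 1.2
   vertex 3.8 2.4 1.4
   vertex 2.4 0.4 2.6
  endloop
 endfacet
 facet normal -0.837 0.189 0.513
  outer loop
   vertex 0.6 0.2 1.2
   vertex 1.0 3.6 0.6
   vertex 0.2 0.6 0.4
  endloop
 endfacet
 facet normal -0.615 0.207 0.761
  outer loop
   vertex 0.6 0.2 1.2
   vertex 2.4 0.4 2.6
   vertex 1.0 3.6 0.6
  endloop
 endfacet
 facet normal 0.399 -0.070 -0.914
  outer loop
   vertex 2.6 3.4 0.8
   vertex 3.8 2.4 1.4
   vertex 1.4 1.8 0.4
  endloop
 endfacet
 facet normal 0.140 0.140 -0.980
  outer loop
   vertex 2.6 3.4 0.8
   vertex 1.4 1.8 0.4
   vertex 1.0 3.6 0.6
  endloop
 endfacet
 facet normal 0.000 0.514 0.857
  outer loop
   vertex 2.6 3.4 0.8
   vertex 2.4 0.4 2.6
   vertex 3.8 2.4 1.4
  endloop
 endfacet
 facet normal -0.042 0.516 0.855
  outer loop
   vertex 2.6 3.4 0.8
   vertex 1.0 3.6 0.6
   vertex 2.4 0.4 2.6
  endloop
 endfacet
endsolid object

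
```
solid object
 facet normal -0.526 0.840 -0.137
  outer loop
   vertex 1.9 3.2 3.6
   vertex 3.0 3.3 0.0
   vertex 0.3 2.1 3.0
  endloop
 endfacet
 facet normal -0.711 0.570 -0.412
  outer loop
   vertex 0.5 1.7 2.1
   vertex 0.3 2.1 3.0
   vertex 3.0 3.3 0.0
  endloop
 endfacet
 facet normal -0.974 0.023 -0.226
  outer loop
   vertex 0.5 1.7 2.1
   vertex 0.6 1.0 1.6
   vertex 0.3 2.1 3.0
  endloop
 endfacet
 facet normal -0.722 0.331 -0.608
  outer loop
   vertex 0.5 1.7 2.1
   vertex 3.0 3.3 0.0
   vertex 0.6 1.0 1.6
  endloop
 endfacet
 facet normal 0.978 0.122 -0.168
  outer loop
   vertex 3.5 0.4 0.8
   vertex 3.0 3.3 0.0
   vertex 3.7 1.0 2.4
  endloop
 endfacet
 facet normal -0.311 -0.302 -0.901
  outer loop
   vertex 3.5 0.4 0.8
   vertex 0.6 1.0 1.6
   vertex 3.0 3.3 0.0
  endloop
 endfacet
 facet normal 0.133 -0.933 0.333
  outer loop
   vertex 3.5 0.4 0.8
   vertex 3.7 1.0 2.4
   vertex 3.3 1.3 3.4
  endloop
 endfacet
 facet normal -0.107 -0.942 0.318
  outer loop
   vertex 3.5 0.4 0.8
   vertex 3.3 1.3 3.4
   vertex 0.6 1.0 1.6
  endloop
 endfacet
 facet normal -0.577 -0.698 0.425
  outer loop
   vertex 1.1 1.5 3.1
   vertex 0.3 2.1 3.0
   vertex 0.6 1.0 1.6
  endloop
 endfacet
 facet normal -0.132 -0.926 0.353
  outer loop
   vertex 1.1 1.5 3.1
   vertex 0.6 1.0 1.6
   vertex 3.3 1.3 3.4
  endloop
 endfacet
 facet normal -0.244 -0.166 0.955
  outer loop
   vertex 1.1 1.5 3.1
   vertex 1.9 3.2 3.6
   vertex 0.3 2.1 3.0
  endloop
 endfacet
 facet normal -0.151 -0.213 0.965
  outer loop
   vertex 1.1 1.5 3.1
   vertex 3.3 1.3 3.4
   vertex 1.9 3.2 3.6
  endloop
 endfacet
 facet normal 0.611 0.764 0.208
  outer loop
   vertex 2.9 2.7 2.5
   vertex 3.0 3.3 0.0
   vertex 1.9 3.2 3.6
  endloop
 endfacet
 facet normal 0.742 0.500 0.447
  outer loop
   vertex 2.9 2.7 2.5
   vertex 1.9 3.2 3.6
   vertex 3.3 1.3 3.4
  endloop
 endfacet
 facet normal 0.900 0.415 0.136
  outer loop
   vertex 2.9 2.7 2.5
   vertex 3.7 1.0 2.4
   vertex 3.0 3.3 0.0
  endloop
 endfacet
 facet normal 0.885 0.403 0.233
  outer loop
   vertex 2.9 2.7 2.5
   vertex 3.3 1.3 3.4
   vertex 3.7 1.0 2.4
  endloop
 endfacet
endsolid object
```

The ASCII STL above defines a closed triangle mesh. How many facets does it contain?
16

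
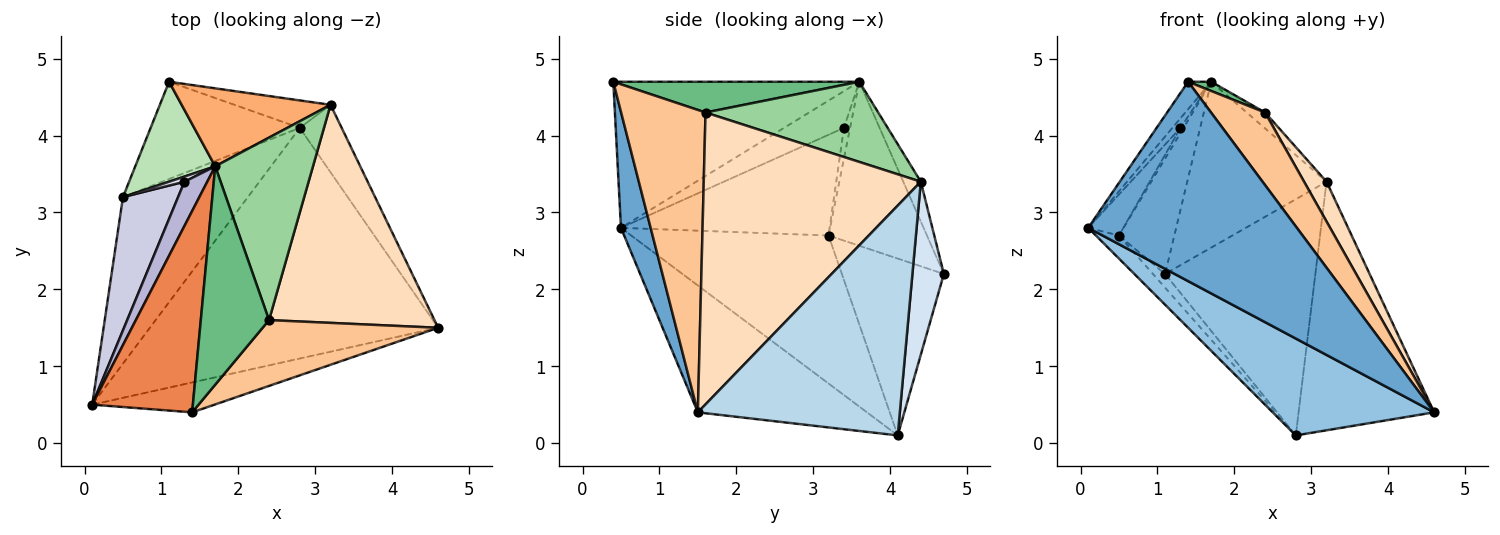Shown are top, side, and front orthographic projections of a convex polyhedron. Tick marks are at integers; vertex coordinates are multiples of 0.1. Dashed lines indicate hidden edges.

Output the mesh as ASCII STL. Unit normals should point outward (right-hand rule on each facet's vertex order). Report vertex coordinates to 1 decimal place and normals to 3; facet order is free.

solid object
 facet normal 0.139 -0.979 -0.147
  outer loop
   vertex 1.4 0.4 4.7
   vertex 0.1 0.5 2.8
   vertex 4.6 1.5 0.4
  endloop
 endfacet
 facet normal -0.376 -0.359 -0.854
  outer loop
   vertex 2.8 4.1 0.1
   vertex 4.6 1.5 0.4
   vertex 0.1 0.5 2.8
  endloop
 endfacet
 facet normal 0.821 0.551 -0.150
  outer loop
   vertex 2.8 4.1 0.1
   vertex 3.2 4.4 3.4
   vertex 4.6 1.5 0.4
  endloop
 endfacet
 facet normal 0.204 0.973 -0.113
  outer loop
   vertex 2.8 4.1 0.1
   vertex 1.1 4.7 2.2
   vertex 3.2 4.4 3.4
  endloop
 endfacet
 facet normal -0.821 0.077 0.566
  outer loop
   vertex 1.7 3.6 4.7
   vertex 0.1 0.5 2.8
   vertex 1.4 0.4 4.7
  endloop
 endfacet
 facet normal -0.113 0.899 0.423
  outer loop
   vertex 1.7 3.6 4.7
   vertex 3.2 4.4 3.4
   vertex 1.1 4.7 2.2
  endloop
 endfacet
 facet normal 0.757 -0.484 0.439
  outer loop
   vertex 2.4 1.6 4.3
   vertex 1.4 0.4 4.7
   vertex 4.6 1.5 0.4
  endloop
 endfacet
 facet normal 0.866 -0.090 0.491
  outer loop
   vertex 2.4 1.6 4.3
   vertex 4.6 1.5 0.4
   vertex 3.2 4.4 3.4
  endloop
 endfacet
 facet normal 0.411 -0.038 0.911
  outer loop
   vertex 2.4 1.6 4.3
   vertex 1.7 3.6 4.7
   vertex 1.4 0.4 4.7
  endloop
 endfacet
 facet normal 0.633 0.067 0.771
  outer loop
   vertex 2.4 1.6 4.3
   vertex 3.2 4.4 3.4
   vertex 1.7 3.6 4.7
  endloop
 endfacet
 facet normal -0.802 0.451 0.391
  outer loop
   vertex 0.5 3.2 2.7
   vertex 1.7 3.6 4.7
   vertex 1.1 4.7 2.2
  endloop
 endfacet
 facet normal -0.761 0.089 -0.642
  outer loop
   vertex 0.5 3.2 2.7
   vertex 2.8 4.1 0.1
   vertex 0.1 0.5 2.8
  endloop
 endfacet
 facet normal -0.761 0.090 -0.642
  outer loop
   vertex 0.5 3.2 2.7
   vertex 1.1 4.7 2.2
   vertex 2.8 4.1 0.1
  endloop
 endfacet
 facet normal -0.844 0.114 0.524
  outer loop
   vertex 1.3 3.4 4.1
   vertex 0.1 0.5 2.8
   vertex 1.7 3.6 4.7
  endloop
 endfacet
 facet normal -0.868 0.146 0.475
  outer loop
   vertex 1.3 3.4 4.1
   vertex 0.5 3.2 2.7
   vertex 0.1 0.5 2.8
  endloop
 endfacet
 facet normal -0.816 0.408 0.408
  outer loop
   vertex 1.3 3.4 4.1
   vertex 1.7 3.6 4.7
   vertex 0.5 3.2 2.7
  endloop
 endfacet
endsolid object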